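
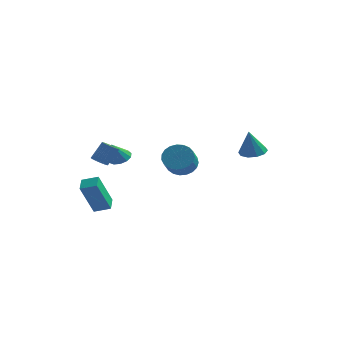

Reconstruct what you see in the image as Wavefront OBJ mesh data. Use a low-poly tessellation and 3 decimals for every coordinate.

v -3.419 -3.783 -3.366
v -3.925 -4.437 -1.512
v -3.604 -2.957 -3.126
v -4.111 -3.611 -1.272
v -2.549 -3.669 -3.088
v -3.056 -4.323 -1.234
v -2.735 -2.843 -2.848
v -3.241 -3.497 -0.994
v -3.689 -2.003 -0.583
v -3.264 -2.256 -0.655
v -2.807 -1.771 0.331
v -3.231 -1.517 0.403
v -3.227 -2.092 -0.753
v -2.77 -1.606 0.232
v -3.261 -1.914 -0.825
v -2.803 -1.428 0.16
v -3.359 -1.749 -0.861
v -2.902 -1.264 0.125
v -3.508 -1.623 -0.854
v -3.051 -1.138 0.132
v -3.684 -1.555 -0.805
v -3.227 -1.07 0.18
v -3.861 -1.555 -0.723
v -3.404 -1.07 0.262
v -4.012 -1.623 -0.62
v -3.555 -1.138 0.366
v -4.113 -1.749 -0.511
v -3.656 -1.264 0.475
v -4.15 -1.914 -0.412
v -3.693 -1.428 0.573
v -4.117 -2.092 -0.34
v -3.659 -1.606 0.645
v -4.018 -2.256 -0.305
v -3.561 -1.771 0.681
v -3.869 -2.382 -0.312
v -3.412 -1.897 0.674
v -3.693 -2.45 -0.36
v -3.236 -1.965 0.625
v -3.516 -2.45 -0.442
v -3.059 -1.965 0.543
v -3.365 -2.382 -0.546
v -2.908 -1.897 0.44
v -3.224 -0.062 -1.01
v -2.572 -0.16 -0.891
v -3.496 -0.558 0.07
v -2.655 0.182 -0.755
v -2.918 0.447 -0.7
v -3.279 0.55 -0.744
v -3.622 0.459 -0.872
v -3.839 0.202 -1.044
v -3.86 -0.138 -1.206
v -3.68 -0.455 -1.305
v -3.355 -0.646 -1.311
v -2.988 -0.652 -1.222
v -2.696 -0.471 -1.065
v 3.085 3.483 -1.288
v 3.797 3.141 -1.259
v 2.895 3.217 0.248
v 3.854 3.618 -1.169
v 3.618 4.043 -1.125
v 3.178 4.254 -1.143
v 2.702 4.17 -1.217
v 2.373 3.824 -1.317
v 2.316 3.347 -1.406
v 2.552 2.922 -1.45
v 2.992 2.711 -1.432
v 3.468 2.795 -1.359
v -0.248 1.398 -1.674
v 0.238 1.889 -1.13
v 0.295 0.893 -0.281
v -0.192 0.402 -0.826
v -0.102 1.966 -1.018
v -0.045 0.969 -0.169
v -0.467 1.944 -1.019
v -0.41 0.947 -0.171
v -0.794 1.827 -1.134
v -0.738 0.831 -0.285
v -1.027 1.637 -1.342
v -0.971 0.64 -0.493
v -1.126 1.405 -1.607
v -1.069 0.409 -0.759
v -1.072 1.172 -1.884
v -1.016 0.176 -1.036
v -0.877 0.979 -2.125
v -0.82 -0.018 -1.277
v -0.572 0.857 -2.288
v -0.515 -0.139 -1.44
v -0.212 0.83 -2.345
v -0.155 -0.167 -1.496
v 0.142 0.9 -2.285
v 0.199 -0.096 -1.437
v 0.429 1.057 -2.12
v 0.486 0.06 -1.272
v 0.598 1.273 -1.878
v 0.655 0.276 -1.03
v 0.621 1.51 -1.601
v 0.678 0.514 -0.753
v 0.494 1.728 -1.336
v 0.551 0.732 -0.488
f 2 4 1
f 5 2 1
f 1 4 3
f 3 5 1
f 2 8 4
f 6 2 5
f 6 8 2
f 4 8 3
f 7 5 3
f 3 8 7
f 7 6 5
f 8 6 7
f 10 9 13
f 10 13 11
f 11 13 14
f 11 14 12
f 13 9 15
f 13 15 14
f 14 15 16
f 14 16 12
f 15 9 17
f 15 17 16
f 16 17 18
f 16 18 12
f 17 9 19
f 17 19 18
f 18 19 20
f 18 20 12
f 19 9 21
f 19 21 20
f 20 21 22
f 20 22 12
f 21 9 23
f 21 23 22
f 22 23 24
f 22 24 12
f 23 9 25
f 23 25 24
f 24 25 26
f 24 26 12
f 25 9 27
f 25 27 26
f 26 27 28
f 26 28 12
f 27 9 29
f 27 29 28
f 28 29 30
f 28 30 12
f 29 9 31
f 29 31 30
f 30 31 32
f 30 32 12
f 31 9 33
f 31 33 32
f 32 33 34
f 32 34 12
f 33 9 35
f 33 35 34
f 34 35 36
f 34 36 12
f 35 9 37
f 35 37 36
f 36 37 38
f 36 38 12
f 37 9 39
f 37 39 38
f 38 39 40
f 38 40 12
f 39 9 41
f 39 41 40
f 40 41 42
f 40 42 12
f 41 9 10
f 41 10 42
f 42 10 11
f 42 11 12
f 44 43 46
f 44 46 45
f 46 43 47
f 46 47 45
f 47 43 48
f 47 48 45
f 48 43 49
f 48 49 45
f 49 43 50
f 49 50 45
f 50 43 51
f 50 51 45
f 51 43 52
f 51 52 45
f 52 43 53
f 52 53 45
f 53 43 54
f 53 54 45
f 54 43 55
f 54 55 45
f 55 43 44
f 55 44 45
f 57 56 59
f 57 59 58
f 59 56 60
f 59 60 58
f 60 56 61
f 60 61 58
f 61 56 62
f 61 62 58
f 62 56 63
f 62 63 58
f 63 56 64
f 63 64 58
f 64 56 65
f 64 65 58
f 65 56 66
f 65 66 58
f 66 56 67
f 66 67 58
f 67 56 57
f 67 57 58
f 69 68 72
f 69 72 70
f 70 72 73
f 70 73 71
f 72 68 74
f 72 74 73
f 73 74 75
f 73 75 71
f 74 68 76
f 74 76 75
f 75 76 77
f 75 77 71
f 76 68 78
f 76 78 77
f 77 78 79
f 77 79 71
f 78 68 80
f 78 80 79
f 79 80 81
f 79 81 71
f 80 68 82
f 80 82 81
f 81 82 83
f 81 83 71
f 82 68 84
f 82 84 83
f 83 84 85
f 83 85 71
f 84 68 86
f 84 86 85
f 85 86 87
f 85 87 71
f 86 68 88
f 86 88 87
f 87 88 89
f 87 89 71
f 88 68 90
f 88 90 89
f 89 90 91
f 89 91 71
f 90 68 92
f 90 92 91
f 91 92 93
f 91 93 71
f 92 68 94
f 92 94 93
f 93 94 95
f 93 95 71
f 94 68 96
f 94 96 95
f 95 96 97
f 95 97 71
f 96 68 98
f 96 98 97
f 97 98 99
f 97 99 71
f 98 68 69
f 98 69 99
f 99 69 70
f 99 70 71



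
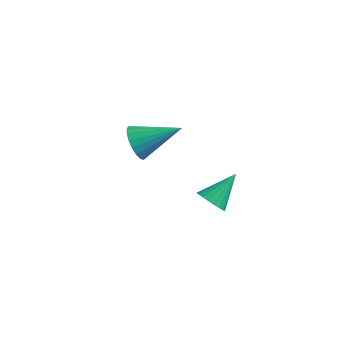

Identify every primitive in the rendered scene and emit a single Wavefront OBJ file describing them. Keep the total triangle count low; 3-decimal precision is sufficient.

v -3.123 -0.021 -0.239
v -2.755 -0.043 -0.869
v -1.777 0.781 0.519
v -2.914 0.241 -0.887
v -3.113 0.472 -0.777
v -3.315 0.606 -0.56
v -3.479 0.615 -0.28
v -3.572 0.499 0.009
v -3.576 0.28 0.248
v -3.491 0.001 0.392
v -3.332 -0.282 0.41
v -3.132 -0.514 0.3
v -2.931 -0.647 0.083
v -2.767 -0.657 -0.197
v -2.674 -0.541 -0.486
v -2.67 -0.321 -0.726
v 1.412 -3.328 1.489
v 1.83 -3.215 1.134
v 1.788 -2.332 2.251
v 1.657 -3.085 1.049
v 1.442 -2.996 1.039
v 1.222 -2.965 1.108
v 1.034 -2.997 1.242
v 0.912 -3.086 1.419
v 0.876 -3.217 1.608
v 0.933 -3.367 1.777
v 1.072 -3.511 1.895
v 1.27 -3.623 1.944
v 1.493 -3.684 1.914
v 1.702 -3.684 1.81
v 1.86 -3.622 1.651
v 1.941 -3.509 1.464
v 1.93 -3.366 1.281
f 2 1 4
f 2 4 3
f 4 1 5
f 4 5 3
f 5 1 6
f 5 6 3
f 6 1 7
f 6 7 3
f 7 1 8
f 7 8 3
f 8 1 9
f 8 9 3
f 9 1 10
f 9 10 3
f 10 1 11
f 10 11 3
f 11 1 12
f 11 12 3
f 12 1 13
f 12 13 3
f 13 1 14
f 13 14 3
f 14 1 15
f 14 15 3
f 15 1 16
f 15 16 3
f 16 1 2
f 16 2 3
f 18 17 20
f 18 20 19
f 20 17 21
f 20 21 19
f 21 17 22
f 21 22 19
f 22 17 23
f 22 23 19
f 23 17 24
f 23 24 19
f 24 17 25
f 24 25 19
f 25 17 26
f 25 26 19
f 26 17 27
f 26 27 19
f 27 17 28
f 27 28 19
f 28 17 29
f 28 29 19
f 29 17 30
f 29 30 19
f 30 17 31
f 30 31 19
f 31 17 32
f 31 32 19
f 32 17 33
f 32 33 19
f 33 17 18
f 33 18 19



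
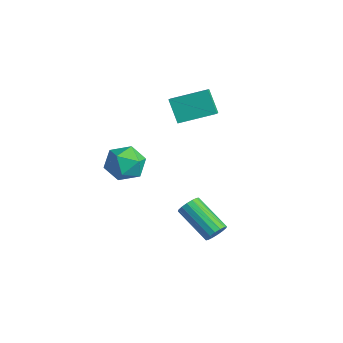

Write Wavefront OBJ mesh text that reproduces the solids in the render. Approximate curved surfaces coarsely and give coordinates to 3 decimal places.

v 3.189 1.388 -2.06
v 3.392 1.678 -1.613
v 1.794 1.221 -0.593
v 1.591 0.932 -1.04
v 3.237 1.875 -1.768
v 1.639 1.419 -0.747
v 3.069 1.942 -2.001
v 1.471 1.486 -0.98
v 2.933 1.861 -2.25
v 1.335 1.404 -1.229
v 2.866 1.653 -2.448
v 1.268 1.196 -1.427
v 2.885 1.374 -2.542
v 1.287 0.918 -1.522
v 2.986 1.099 -2.507
v 1.388 0.642 -1.487
v 3.141 0.901 -2.353
v 1.543 0.445 -1.332
v 3.309 0.834 -2.12
v 1.711 0.378 -1.099
v 3.445 0.916 -1.871
v 1.847 0.459 -0.85
v 3.512 1.124 -1.673
v 1.914 0.667 -0.652
v 3.493 1.402 -1.578
v 1.895 0.946 -0.558
v -2.993 3.147 0.835
v -3.799 3.138 1.967
v -2.219 4.718 1.399
v -3.025 4.709 2.531
v -2.435 2.731 1.229
v -3.241 2.722 2.361
v -1.661 4.302 1.793
v -2.467 4.293 2.925
v -0.134 -0.174 1.258
v 0.438 -0.778 0.686
v -1.018 -1.462 1.734
v -0.446 -2.066 1.162
v -0.055 -1.634 1.986
v 0.491 -0.838 1.692
v -1.071 -1.402 0.728
v -0.525 -0.606 0.434
v -0.142 -1.537 0.358
v 0.486 -1.68 1.136
v -1.066 -0.56 1.284
v -0.438 -0.703 2.062
f 2 1 5
f 2 5 3
f 3 5 6
f 3 6 4
f 5 1 7
f 5 7 6
f 6 7 8
f 6 8 4
f 7 1 9
f 7 9 8
f 8 9 10
f 8 10 4
f 9 1 11
f 9 11 10
f 10 11 12
f 10 12 4
f 11 1 13
f 11 13 12
f 12 13 14
f 12 14 4
f 13 1 15
f 13 15 14
f 14 15 16
f 14 16 4
f 15 1 17
f 15 17 16
f 16 17 18
f 16 18 4
f 17 1 19
f 17 19 18
f 18 19 20
f 18 20 4
f 19 1 21
f 19 21 20
f 20 21 22
f 20 22 4
f 21 1 23
f 21 23 22
f 22 23 24
f 22 24 4
f 23 1 25
f 23 25 24
f 24 25 26
f 24 26 4
f 25 1 2
f 25 2 26
f 26 2 3
f 26 3 4
f 28 30 27
f 31 28 27
f 27 30 29
f 29 31 27
f 28 34 30
f 32 28 31
f 32 34 28
f 30 34 29
f 33 31 29
f 29 34 33
f 33 32 31
f 34 32 33
f 35 46 40
f 35 40 36
f 35 36 42
f 35 42 45
f 35 45 46
f 36 40 44
f 40 46 39
f 46 45 37
f 45 42 41
f 42 36 43
f 38 44 39
f 38 39 37
f 38 37 41
f 38 41 43
f 38 43 44
f 39 44 40
f 37 39 46
f 41 37 45
f 43 41 42
f 44 43 36



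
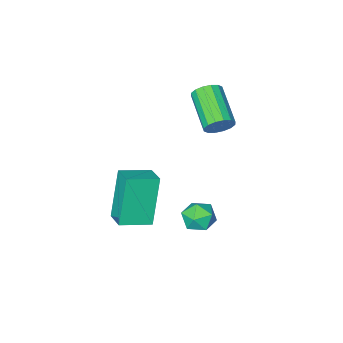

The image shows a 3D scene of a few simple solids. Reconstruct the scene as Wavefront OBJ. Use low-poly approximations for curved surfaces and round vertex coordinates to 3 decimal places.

v -2.059 -0.106 1.913
v -1.738 -0.412 1.45
v -2.181 -2.019 2.205
v -2.501 -1.714 2.667
v -1.515 -0.361 1.69
v -1.958 -1.968 2.445
v -1.438 -0.241 1.989
v -1.88 -1.849 2.744
v -1.527 -0.086 2.268
v -1.969 -1.693 3.023
v -1.758 0.064 2.452
v -2.201 -1.543 3.206
v -2.07 0.168 2.491
v -2.513 -1.439 3.245
v -2.379 0.199 2.375
v -2.822 -1.408 3.13
v -2.602 0.148 2.135
v -3.045 -1.459 2.89
v -2.68 0.029 1.836
v -3.122 -1.579 2.591
v -2.591 -0.127 1.557
v -3.033 -1.734 2.312
v -2.359 -0.277 1.374
v -2.802 -1.884 2.128
v -2.047 -0.381 1.335
v -2.49 -1.988 2.089
v 1.778 0.663 -1.021
v 1.121 0.139 0.991
v 1.966 1.577 -0.721
v 1.309 1.053 1.291
v 3.011 0.307 -0.711
v 2.354 -0.217 1.301
v 3.199 1.221 -0.411
v 2.542 0.697 1.601
v -0.298 2.13 -0.845
v 0.433 1.994 -0.909
v -0.533 1.226 -1.611
v 0.198 1.09 -1.675
v -0.153 0.945 -1.033
v -0.008 1.504 -0.559
v -0.092 1.716 -1.961
v 0.053 2.275 -1.487
v 0.561 1.739 -1.599
v 0.523 1.262 -1.025
v -0.623 1.958 -1.495
v -0.661 1.481 -0.921
f 2 1 5
f 2 5 3
f 3 5 6
f 3 6 4
f 5 1 7
f 5 7 6
f 6 7 8
f 6 8 4
f 7 1 9
f 7 9 8
f 8 9 10
f 8 10 4
f 9 1 11
f 9 11 10
f 10 11 12
f 10 12 4
f 11 1 13
f 11 13 12
f 12 13 14
f 12 14 4
f 13 1 15
f 13 15 14
f 14 15 16
f 14 16 4
f 15 1 17
f 15 17 16
f 16 17 18
f 16 18 4
f 17 1 19
f 17 19 18
f 18 19 20
f 18 20 4
f 19 1 21
f 19 21 20
f 20 21 22
f 20 22 4
f 21 1 23
f 21 23 22
f 22 23 24
f 22 24 4
f 23 1 25
f 23 25 24
f 24 25 26
f 24 26 4
f 25 1 2
f 25 2 26
f 26 2 3
f 26 3 4
f 28 30 27
f 31 28 27
f 27 30 29
f 29 31 27
f 28 34 30
f 32 28 31
f 32 34 28
f 30 34 29
f 33 31 29
f 29 34 33
f 33 32 31
f 34 32 33
f 35 46 40
f 35 40 36
f 35 36 42
f 35 42 45
f 35 45 46
f 36 40 44
f 40 46 39
f 46 45 37
f 45 42 41
f 42 36 43
f 38 44 39
f 38 39 37
f 38 37 41
f 38 41 43
f 38 43 44
f 39 44 40
f 37 39 46
f 41 37 45
f 43 41 42
f 44 43 36



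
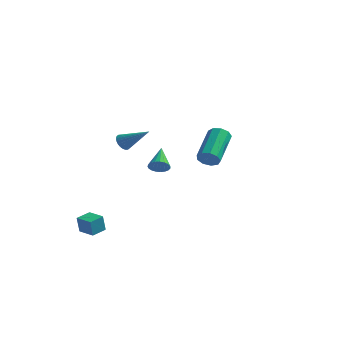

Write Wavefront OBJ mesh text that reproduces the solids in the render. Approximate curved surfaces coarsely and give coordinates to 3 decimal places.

v -4.019 -3.713 -4.05
v -4.111 -3.824 -3.061
v -3.712 -2.876 -3.929
v -3.804 -2.986 -2.939
v -3.056 -4.074 -4.001
v -3.148 -4.184 -3.011
v -2.749 -3.236 -3.879
v -2.841 -3.347 -2.89
v -2.802 3.288 -1.907
v -2.395 3.646 -2.228
v -3.278 4.592 -1.053
v -2.611 3.664 -2.375
v -2.86 3.617 -2.441
v -3.099 3.513 -2.415
v -3.287 3.37 -2.301
v -3.391 3.213 -2.119
v -3.393 3.068 -1.901
v -3.293 2.962 -1.683
v -3.108 2.912 -1.504
v -2.87 2.928 -1.395
v -2.621 3.005 -1.374
v -2.403 3.131 -1.446
v -2.254 3.285 -1.597
v -2.2 3.439 -1.802
v -2.25 3.567 -2.025
v 2.813 -2.74 2.02
v 3.232 -2.486 1.624
v 3.006 -0.586 2.603
v 2.587 -0.84 3
v 2.835 -2.45 1.462
v 2.608 -0.549 2.441
v 2.427 -2.549 1.561
v 2.201 -0.649 2.54
v 2.2 -2.738 1.875
v 1.974 -0.838 2.854
v 2.26 -2.928 2.257
v 2.034 -1.027 3.236
v 2.579 -3.03 2.528
v 2.353 -1.129 3.508
v 3.007 -2.996 2.562
v 2.781 -1.096 3.542
v 3.345 -2.843 2.343
v 3.118 -0.942 3.322
v 3.433 -2.642 1.972
v 3.207 -0.741 2.951
v -1.904 -2.801 2.399
v -1.602 -2.87 1.957
v -0.456 -2.759 3.381
v -1.614 -2.66 1.966
v -1.671 -2.471 2.041
v -1.763 -2.333 2.17
v -1.876 -2.266 2.335
v -1.994 -2.28 2.509
v -2.098 -2.374 2.666
v -2.172 -2.533 2.783
v -2.206 -2.732 2.841
v -2.194 -2.943 2.832
v -2.137 -3.131 2.757
v -2.045 -3.27 2.628
v -1.932 -3.337 2.463
v -1.814 -3.322 2.289
v -1.71 -3.229 2.132
v -1.636 -3.07 2.015
f 2 4 1
f 5 2 1
f 1 4 3
f 3 5 1
f 2 8 4
f 6 2 5
f 6 8 2
f 4 8 3
f 7 5 3
f 3 8 7
f 7 6 5
f 8 6 7
f 10 9 12
f 10 12 11
f 12 9 13
f 12 13 11
f 13 9 14
f 13 14 11
f 14 9 15
f 14 15 11
f 15 9 16
f 15 16 11
f 16 9 17
f 16 17 11
f 17 9 18
f 17 18 11
f 18 9 19
f 18 19 11
f 19 9 20
f 19 20 11
f 20 9 21
f 20 21 11
f 21 9 22
f 21 22 11
f 22 9 23
f 22 23 11
f 23 9 24
f 23 24 11
f 24 9 25
f 24 25 11
f 25 9 10
f 25 10 11
f 27 26 30
f 27 30 28
f 28 30 31
f 28 31 29
f 30 26 32
f 30 32 31
f 31 32 33
f 31 33 29
f 32 26 34
f 32 34 33
f 33 34 35
f 33 35 29
f 34 26 36
f 34 36 35
f 35 36 37
f 35 37 29
f 36 26 38
f 36 38 37
f 37 38 39
f 37 39 29
f 38 26 40
f 38 40 39
f 39 40 41
f 39 41 29
f 40 26 42
f 40 42 41
f 41 42 43
f 41 43 29
f 42 26 44
f 42 44 43
f 43 44 45
f 43 45 29
f 44 26 27
f 44 27 45
f 45 27 28
f 45 28 29
f 47 46 49
f 47 49 48
f 49 46 50
f 49 50 48
f 50 46 51
f 50 51 48
f 51 46 52
f 51 52 48
f 52 46 53
f 52 53 48
f 53 46 54
f 53 54 48
f 54 46 55
f 54 55 48
f 55 46 56
f 55 56 48
f 56 46 57
f 56 57 48
f 57 46 58
f 57 58 48
f 58 46 59
f 58 59 48
f 59 46 60
f 59 60 48
f 60 46 61
f 60 61 48
f 61 46 62
f 61 62 48
f 62 46 63
f 62 63 48
f 63 46 47
f 63 47 48



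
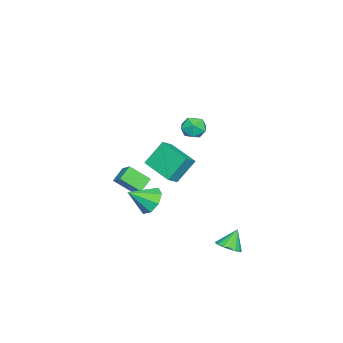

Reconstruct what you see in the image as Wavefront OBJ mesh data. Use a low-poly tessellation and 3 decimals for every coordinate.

v -1.752 -2.176 -0.734
v -2.444 -1.358 0.663
v -2.46 -1.88 -1.258
v -3.153 -1.062 0.138
v -0.707 -0.498 -1.198
v -1.4 0.32 0.198
v -1.416 -0.202 -1.723
v -2.108 0.616 -0.326
v 2.141 3.672 -3.953
v 2.784 3.556 -3.566
v 1.559 4.008 -2.887
v 2.804 3.905 -3.665
v 2.672 4.201 -3.83
v 2.418 4.376 -4.024
v 2.101 4.389 -4.201
v 1.793 4.238 -4.322
v 1.564 3.957 -4.358
v 1.468 3.611 -4.301
v 1.526 3.279 -4.165
v 1.724 3.037 -3.98
v 2.018 2.94 -3.789
v 2.341 3.011 -3.636
v 2.617 3.233 -3.555
v -4.686 -3.213 -4.06
v -4.432 -4.369 -3.091
v -4.122 -2.598 -3.475
v -3.867 -3.754 -2.505
v -3.813 -3.486 -4.615
v -3.558 -4.642 -3.645
v -3.248 -2.871 -4.029
v -2.994 -4.027 -3.06
v -2.114 -1.945 -3.965
v -1.437 -1.275 -3.694
v -1.386 -3.055 -3.035
v -2.039 -1.283 -3.234
v -2.684 -1.679 -3.201
v -2.995 -2.231 -3.616
v -2.79 -2.616 -4.236
v -2.188 -2.608 -4.697
v -1.543 -2.212 -4.729
v -1.232 -1.66 -4.314
v 0.29 1.861 3.522
v 0.726 1.261 3.224
v -0.626 1.019 3.876
v -0.19 0.419 3.578
v 0.056 0.806 4.232
v 0.622 1.326 4.014
v -0.522 0.954 3.086
v 0.044 1.474 2.868
v 0.224 0.701 2.955
v 0.582 0.609 3.663
v -0.482 1.671 3.437
v -0.124 1.579 4.145
f 2 4 1
f 5 2 1
f 1 4 3
f 3 5 1
f 2 8 4
f 6 2 5
f 6 8 2
f 4 8 3
f 7 5 3
f 3 8 7
f 7 6 5
f 8 6 7
f 10 9 12
f 10 12 11
f 12 9 13
f 12 13 11
f 13 9 14
f 13 14 11
f 14 9 15
f 14 15 11
f 15 9 16
f 15 16 11
f 16 9 17
f 16 17 11
f 17 9 18
f 17 18 11
f 18 9 19
f 18 19 11
f 19 9 20
f 19 20 11
f 20 9 21
f 20 21 11
f 21 9 22
f 21 22 11
f 22 9 23
f 22 23 11
f 23 9 10
f 23 10 11
f 25 27 24
f 28 25 24
f 24 27 26
f 26 28 24
f 25 31 27
f 29 25 28
f 29 31 25
f 27 31 26
f 30 28 26
f 26 31 30
f 30 29 28
f 31 29 30
f 33 32 35
f 33 35 34
f 35 32 36
f 35 36 34
f 36 32 37
f 36 37 34
f 37 32 38
f 37 38 34
f 38 32 39
f 38 39 34
f 39 32 40
f 39 40 34
f 40 32 41
f 40 41 34
f 41 32 33
f 41 33 34
f 42 53 47
f 42 47 43
f 42 43 49
f 42 49 52
f 42 52 53
f 43 47 51
f 47 53 46
f 53 52 44
f 52 49 48
f 49 43 50
f 45 51 46
f 45 46 44
f 45 44 48
f 45 48 50
f 45 50 51
f 46 51 47
f 44 46 53
f 48 44 52
f 50 48 49
f 51 50 43



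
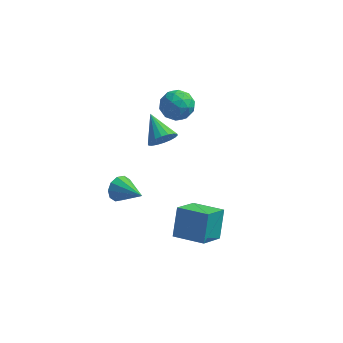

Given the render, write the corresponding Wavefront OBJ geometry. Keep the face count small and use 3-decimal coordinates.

v -2.226 -3.386 -0.969
v -1.725 -3.155 -1.73
v -0.614 -4.454 -0.231
v -1.639 -2.746 -1.327
v -1.777 -2.581 -0.787
v -2.087 -2.724 -0.317
v -2.45 -3.12 -0.096
v -2.728 -3.618 -0.208
v -2.814 -4.027 -0.612
v -2.676 -4.192 -1.151
v -2.366 -4.049 -1.621
v -2.003 -3.653 -1.843
v -0.748 2.555 -1.729
v -0.044 2.591 -0.978
v -1.872 4.105 -0.751
v 0.114 2.897 -1.281
v 0.101 3.135 -1.673
v -0.08 3.258 -2.075
v -0.393 3.241 -2.41
v -0.777 3.089 -2.609
v -1.155 2.831 -2.634
v -1.452 2.518 -2.48
v -1.61 2.213 -2.177
v -1.597 1.975 -1.785
v -1.417 1.852 -1.382
v -1.103 1.868 -1.048
v -0.72 2.02 -0.849
v -0.342 2.279 -0.824
v 2.04 -3.2 -4.837
v 1.335 -4.819 -3.683
v 2.079 -1.992 -3.12
v 1.374 -3.611 -1.965
v 4.066 -3.809 -4.455
v 3.361 -5.428 -3.3
v 4.105 -2.601 -2.737
v 3.4 -4.22 -1.583
v -1.226 4.076 0.553
v -0.389 4.801 0.04
v 0.209 3.019 1.4
v 1.046 3.744 0.887
v 0.324 4.176 1.771
v -0.563 4.829 1.247
v 0.383 2.991 0.193
v -0.504 3.644 -0.331
v 0.605 4.13 -0.182
v 0.568 4.862 0.792
v -0.748 2.958 0.648
v -0.785 3.69 1.622
v -0.934 4.531 0.222
v 0.754 3.289 1.218
v 0.329 3.543 1.737
v 0.821 3.969 1.436
v -1.036 4.548 0.931
v -0.544 4.974 0.63
v -0.125 4.606 1.647
v 0.364 2.846 0.81
v 0.856 3.272 0.509
v -1.001 3.851 0.004
v -0.509 4.277 -0.297
v -0.055 3.214 -0.207
v 0.142 4.563 -0.21
v 0.986 3.942 0.288
v 0.597 3.499 -0.12
v 0.075 3.883 -0.428
v 0.121 4.993 0.363
v 0.965 4.372 0.861
v 0.54 4.626 1.38
v 0.019 5.01 1.072
v 0.705 4.599 0.232
v -1.145 3.448 0.579
v -0.301 2.827 1.077
v -0.199 2.81 0.368
v -0.72 3.194 0.06
v -1.166 3.878 1.152
v -0.322 3.257 1.65
v -0.255 3.937 1.868
v -0.777 4.321 1.56
v -0.885 3.221 1.208
f 2 1 4
f 2 4 3
f 4 1 5
f 4 5 3
f 5 1 6
f 5 6 3
f 6 1 7
f 6 7 3
f 7 1 8
f 7 8 3
f 8 1 9
f 8 9 3
f 9 1 10
f 9 10 3
f 10 1 11
f 10 11 3
f 11 1 12
f 11 12 3
f 12 1 2
f 12 2 3
f 14 13 16
f 14 16 15
f 16 13 17
f 16 17 15
f 17 13 18
f 17 18 15
f 18 13 19
f 18 19 15
f 19 13 20
f 19 20 15
f 20 13 21
f 20 21 15
f 21 13 22
f 21 22 15
f 22 13 23
f 22 23 15
f 23 13 24
f 23 24 15
f 24 13 25
f 24 25 15
f 25 13 26
f 25 26 15
f 26 13 27
f 26 27 15
f 27 13 28
f 27 28 15
f 28 13 14
f 28 14 15
f 30 32 29
f 33 30 29
f 29 32 31
f 31 33 29
f 30 36 32
f 34 30 33
f 34 36 30
f 32 36 31
f 35 33 31
f 31 36 35
f 35 34 33
f 36 34 35
f 37 74 53
f 74 48 77
f 53 77 42
f 74 77 53
f 37 53 49
f 53 42 54
f 49 54 38
f 53 54 49
f 37 49 58
f 49 38 59
f 58 59 44
f 49 59 58
f 37 58 70
f 58 44 73
f 70 73 47
f 58 73 70
f 37 70 74
f 70 47 78
f 74 78 48
f 70 78 74
f 38 54 65
f 54 42 68
f 65 68 46
f 54 68 65
f 42 77 55
f 77 48 76
f 55 76 41
f 77 76 55
f 48 78 75
f 78 47 71
f 75 71 39
f 78 71 75
f 47 73 72
f 73 44 60
f 72 60 43
f 73 60 72
f 44 59 64
f 59 38 61
f 64 61 45
f 59 61 64
f 40 66 52
f 66 46 67
f 52 67 41
f 66 67 52
f 40 52 50
f 52 41 51
f 50 51 39
f 52 51 50
f 40 50 57
f 50 39 56
f 57 56 43
f 50 56 57
f 40 57 62
f 57 43 63
f 62 63 45
f 57 63 62
f 40 62 66
f 62 45 69
f 66 69 46
f 62 69 66
f 41 67 55
f 67 46 68
f 55 68 42
f 67 68 55
f 39 51 75
f 51 41 76
f 75 76 48
f 51 76 75
f 43 56 72
f 56 39 71
f 72 71 47
f 56 71 72
f 45 63 64
f 63 43 60
f 64 60 44
f 63 60 64
f 46 69 65
f 69 45 61
f 65 61 38
f 69 61 65



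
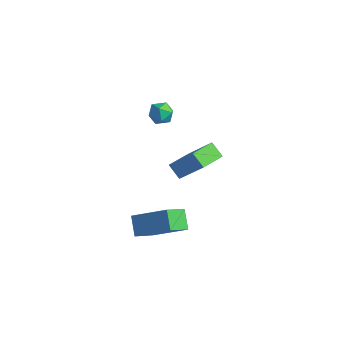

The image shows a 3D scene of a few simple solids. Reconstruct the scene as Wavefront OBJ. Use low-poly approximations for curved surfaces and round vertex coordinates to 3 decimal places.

v -1.737 -0.426 2.787
v -1.411 -0.923 2.472
v -2.369 -1.157 3.288
v -2.043 -1.654 2.973
v -1.729 -1.293 3.446
v -1.338 -0.841 3.136
v -2.442 -1.239 2.624
v -2.051 -0.787 2.314
v -1.847 -1.426 2.371
v -1.406 -1.459 2.879
v -2.374 -0.621 2.881
v -1.933 -0.654 3.389
v -2.609 0.135 -2.08
v -1.299 0.428 -0.557
v -2.757 1.54 -2.222
v -1.448 1.833 -0.699
v -1.912 0.147 -2.681
v -0.603 0.44 -1.158
v -2.061 1.552 -2.823
v -0.751 1.845 -1.3
v -1.375 -2.307 -3.481
v -1.318 -3.485 -2.725
v 0.195 -1.569 -2.446
v 0.252 -2.746 -1.691
v -0.672 -2.754 -4.229
v -0.615 -3.931 -3.474
v 0.898 -2.015 -3.195
v 0.955 -3.193 -2.439
f 1 12 6
f 1 6 2
f 1 2 8
f 1 8 11
f 1 11 12
f 2 6 10
f 6 12 5
f 12 11 3
f 11 8 7
f 8 2 9
f 4 10 5
f 4 5 3
f 4 3 7
f 4 7 9
f 4 9 10
f 5 10 6
f 3 5 12
f 7 3 11
f 9 7 8
f 10 9 2
f 14 16 13
f 17 14 13
f 13 16 15
f 15 17 13
f 14 20 16
f 18 14 17
f 18 20 14
f 16 20 15
f 19 17 15
f 15 20 19
f 19 18 17
f 20 18 19
f 22 24 21
f 25 22 21
f 21 24 23
f 23 25 21
f 22 28 24
f 26 22 25
f 26 28 22
f 24 28 23
f 27 25 23
f 23 28 27
f 27 26 25
f 28 26 27



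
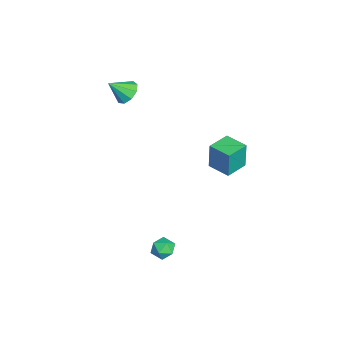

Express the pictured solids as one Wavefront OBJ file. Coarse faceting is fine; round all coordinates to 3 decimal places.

v -3.664 -2.407 3.249
v -2.959 -2.161 3.322
v -3.436 -3.313 4.111
v -3.264 -1.92 3.656
v -3.757 -1.907 3.8
v -4.205 -2.128 3.686
v -4.401 -2.48 3.368
v -4.251 -2.798 2.994
v -3.827 -2.933 2.74
v -3.326 -2.823 2.724
v -2.983 -2.518 2.954
v 1.835 -0.355 -3.612
v 2.222 0.051 -3.24
v 2.618 -1.111 -3.6
v 3.005 -0.705 -3.228
v 2.449 -0.977 -2.963
v 1.965 -0.509 -2.97
v 2.875 -0.551 -3.87
v 2.391 -0.083 -3.877
v 2.864 -0.07 -3.399
v 2.601 -0.333 -2.839
v 2.239 -0.727 -4.001
v 1.976 -0.99 -3.441
v -0.083 1.621 0.696
v -0.053 1.65 2.215
v -1.02 2.448 0.698
v -0.991 2.477 2.218
v 0.731 2.543 0.662
v 0.76 2.572 2.182
v -0.207 3.37 0.665
v -0.177 3.399 2.184
f 2 1 4
f 2 4 3
f 4 1 5
f 4 5 3
f 5 1 6
f 5 6 3
f 6 1 7
f 6 7 3
f 7 1 8
f 7 8 3
f 8 1 9
f 8 9 3
f 9 1 10
f 9 10 3
f 10 1 11
f 10 11 3
f 11 1 2
f 11 2 3
f 12 23 17
f 12 17 13
f 12 13 19
f 12 19 22
f 12 22 23
f 13 17 21
f 17 23 16
f 23 22 14
f 22 19 18
f 19 13 20
f 15 21 16
f 15 16 14
f 15 14 18
f 15 18 20
f 15 20 21
f 16 21 17
f 14 16 23
f 18 14 22
f 20 18 19
f 21 20 13
f 25 27 24
f 28 25 24
f 24 27 26
f 26 28 24
f 25 31 27
f 29 25 28
f 29 31 25
f 27 31 26
f 30 28 26
f 26 31 30
f 30 29 28
f 31 29 30



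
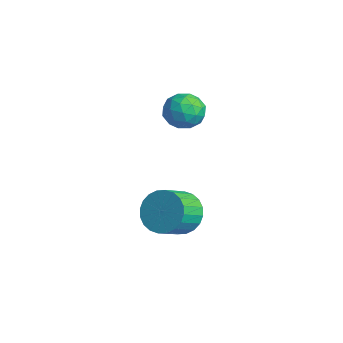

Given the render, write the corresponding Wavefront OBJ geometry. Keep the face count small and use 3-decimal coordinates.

v 3.256 0.534 -2.527
v 4.176 0.688 -2.986
v 4.685 -0.34 -2.312
v 3.764 -0.494 -1.853
v 4.212 0.922 -2.656
v 4.72 -0.106 -1.982
v 4.102 1.097 -2.307
v 4.611 0.069 -1.633
v 3.864 1.186 -1.991
v 4.372 0.158 -1.317
v 3.533 1.176 -1.756
v 4.041 0.148 -1.083
v 3.159 1.068 -1.64
v 3.667 0.04 -0.966
v 2.801 0.879 -1.658
v 3.309 -0.149 -0.984
v 2.511 0.637 -1.808
v 3.02 -0.391 -1.134
v 2.335 0.38 -2.068
v 2.844 -0.648 -1.394
v 2.3 0.146 -2.398
v 2.808 -0.882 -1.724
v 2.409 -0.029 -2.747
v 2.918 -1.057 -2.073
v 2.648 -0.118 -3.063
v 3.156 -1.146 -2.389
v 2.979 -0.108 -3.297
v 3.487 -1.136 -2.624
v 3.353 0 -3.414
v 3.861 -1.028 -2.74
v 3.711 0.189 -3.396
v 4.219 -0.839 -2.722
v 4 0.431 -3.246
v 4.509 -0.597 -2.572
v 1.463 1.677 3.009
v 2.29 1.829 2.622
v 1.07 0.831 1.838
v 1.897 0.983 1.451
v 1.831 0.463 2.214
v 2.074 0.986 2.938
v 1.286 1.674 1.522
v 1.529 2.197 2.246
v 2.181 1.827 1.703
v 2.517 1.078 2.131
v 0.843 1.582 2.329
v 1.179 0.833 2.757
v 1.911 1.827 2.918
v 1.449 0.833 1.542
v 1.41 0.527 1.99
v 1.897 0.616 1.763
v 1.784 1.332 3.104
v 2.27 1.421 2.877
v 2 0.618 2.637
v 1.09 1.239 1.583
v 1.576 1.328 1.356
v 1.463 2.044 2.697
v 1.95 2.133 2.47
v 1.36 2.042 1.823
v 2.333 1.915 2.151
v 2.102 1.418 1.463
v 1.743 1.824 1.504
v 1.885 2.131 1.93
v 2.531 1.475 2.402
v 2.3 0.978 1.714
v 2.261 0.673 2.163
v 2.404 0.98 2.588
v 2.466 1.474 1.862
v 1.06 1.682 2.746
v 0.829 1.185 2.058
v 0.956 1.68 1.872
v 1.099 1.987 2.297
v 1.258 1.242 2.997
v 1.027 0.745 2.309
v 1.475 0.529 2.53
v 1.617 0.836 2.956
v 0.894 1.186 2.598
f 2 1 5
f 2 5 3
f 3 5 6
f 3 6 4
f 5 1 7
f 5 7 6
f 6 7 8
f 6 8 4
f 7 1 9
f 7 9 8
f 8 9 10
f 8 10 4
f 9 1 11
f 9 11 10
f 10 11 12
f 10 12 4
f 11 1 13
f 11 13 12
f 12 13 14
f 12 14 4
f 13 1 15
f 13 15 14
f 14 15 16
f 14 16 4
f 15 1 17
f 15 17 16
f 16 17 18
f 16 18 4
f 17 1 19
f 17 19 18
f 18 19 20
f 18 20 4
f 19 1 21
f 19 21 20
f 20 21 22
f 20 22 4
f 21 1 23
f 21 23 22
f 22 23 24
f 22 24 4
f 23 1 25
f 23 25 24
f 24 25 26
f 24 26 4
f 25 1 27
f 25 27 26
f 26 27 28
f 26 28 4
f 27 1 29
f 27 29 28
f 28 29 30
f 28 30 4
f 29 1 31
f 29 31 30
f 30 31 32
f 30 32 4
f 31 1 33
f 31 33 32
f 32 33 34
f 32 34 4
f 33 1 2
f 33 2 34
f 34 2 3
f 34 3 4
f 35 72 51
f 72 46 75
f 51 75 40
f 72 75 51
f 35 51 47
f 51 40 52
f 47 52 36
f 51 52 47
f 35 47 56
f 47 36 57
f 56 57 42
f 47 57 56
f 35 56 68
f 56 42 71
f 68 71 45
f 56 71 68
f 35 68 72
f 68 45 76
f 72 76 46
f 68 76 72
f 36 52 63
f 52 40 66
f 63 66 44
f 52 66 63
f 40 75 53
f 75 46 74
f 53 74 39
f 75 74 53
f 46 76 73
f 76 45 69
f 73 69 37
f 76 69 73
f 45 71 70
f 71 42 58
f 70 58 41
f 71 58 70
f 42 57 62
f 57 36 59
f 62 59 43
f 57 59 62
f 38 64 50
f 64 44 65
f 50 65 39
f 64 65 50
f 38 50 48
f 50 39 49
f 48 49 37
f 50 49 48
f 38 48 55
f 48 37 54
f 55 54 41
f 48 54 55
f 38 55 60
f 55 41 61
f 60 61 43
f 55 61 60
f 38 60 64
f 60 43 67
f 64 67 44
f 60 67 64
f 39 65 53
f 65 44 66
f 53 66 40
f 65 66 53
f 37 49 73
f 49 39 74
f 73 74 46
f 49 74 73
f 41 54 70
f 54 37 69
f 70 69 45
f 54 69 70
f 43 61 62
f 61 41 58
f 62 58 42
f 61 58 62
f 44 67 63
f 67 43 59
f 63 59 36
f 67 59 63



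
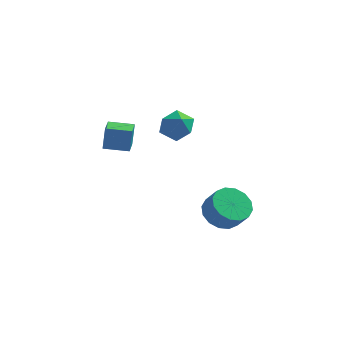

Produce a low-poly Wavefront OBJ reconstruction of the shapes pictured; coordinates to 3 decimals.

v 3.733 -0.986 -2.831
v 4.53 -0.774 -3.239
v 5.044 -1.122 -2.416
v 4.247 -1.334 -2.009
v 4.408 -0.383 -2.997
v 4.921 -0.73 -2.174
v 4.104 -0.153 -2.711
v 4.617 -0.5 -1.888
v 3.701 -0.147 -2.457
v 4.215 -0.494 -1.634
v 3.307 -0.365 -2.303
v 3.82 -0.712 -1.481
v 3.027 -0.75 -2.291
v 3.54 -1.097 -1.468
v 2.936 -1.198 -2.424
v 3.45 -1.546 -1.601
v 3.059 -1.59 -2.666
v 3.572 -1.937 -1.843
v 3.363 -1.82 -2.952
v 3.876 -2.167 -2.129
v 3.765 -1.826 -3.206
v 4.279 -2.173 -2.383
v 4.16 -1.608 -3.359
v 4.673 -1.955 -2.537
v 4.44 -1.223 -3.372
v 4.953 -1.57 -2.549
v -1.852 1.582 -1.231
v -1.775 1.784 -0.101
v -1.956 2.572 -1.401
v -1.879 2.774 -0.272
v -0.701 1.686 -1.328
v -0.624 1.888 -0.199
v -0.805 2.676 -1.499
v -0.728 2.878 -0.369
v 0.541 2.822 0.196
v 1.32 3.173 0.078
v 1.1 1.547 0.102
v 1.879 1.898 -0.016
v 1.49 1.962 0.75
v 1.144 2.75 0.808
v 1.276 1.97 -0.628
v 0.93 2.758 -0.57
v 1.774 2.646 -0.432
v 1.906 2.641 0.42
v 0.514 2.079 -0.24
v 0.646 2.074 0.612
f 2 1 5
f 2 5 3
f 3 5 6
f 3 6 4
f 5 1 7
f 5 7 6
f 6 7 8
f 6 8 4
f 7 1 9
f 7 9 8
f 8 9 10
f 8 10 4
f 9 1 11
f 9 11 10
f 10 11 12
f 10 12 4
f 11 1 13
f 11 13 12
f 12 13 14
f 12 14 4
f 13 1 15
f 13 15 14
f 14 15 16
f 14 16 4
f 15 1 17
f 15 17 16
f 16 17 18
f 16 18 4
f 17 1 19
f 17 19 18
f 18 19 20
f 18 20 4
f 19 1 21
f 19 21 20
f 20 21 22
f 20 22 4
f 21 1 23
f 21 23 22
f 22 23 24
f 22 24 4
f 23 1 25
f 23 25 24
f 24 25 26
f 24 26 4
f 25 1 2
f 25 2 26
f 26 2 3
f 26 3 4
f 28 30 27
f 31 28 27
f 27 30 29
f 29 31 27
f 28 34 30
f 32 28 31
f 32 34 28
f 30 34 29
f 33 31 29
f 29 34 33
f 33 32 31
f 34 32 33
f 35 46 40
f 35 40 36
f 35 36 42
f 35 42 45
f 35 45 46
f 36 40 44
f 40 46 39
f 46 45 37
f 45 42 41
f 42 36 43
f 38 44 39
f 38 39 37
f 38 37 41
f 38 41 43
f 38 43 44
f 39 44 40
f 37 39 46
f 41 37 45
f 43 41 42
f 44 43 36



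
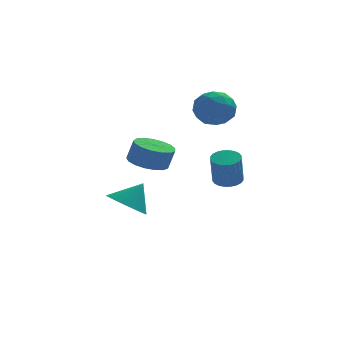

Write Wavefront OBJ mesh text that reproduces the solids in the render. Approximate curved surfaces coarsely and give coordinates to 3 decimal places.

v -1.985 1.69 -0.637
v -1.064 1.842 -0.899
v -0.754 1.781 0.154
v -1.675 1.63 0.417
v -1.23 2.269 -0.826
v -0.92 2.209 0.228
v -1.569 2.564 -0.709
v -1.259 2.503 0.344
v -2.004 2.658 -0.576
v -1.694 2.598 0.478
v -2.434 2.531 -0.457
v -2.124 2.471 0.597
v -2.761 2.211 -0.379
v -2.451 2.151 0.675
v -2.911 1.772 -0.36
v -2.601 1.712 0.694
v -2.848 1.314 -0.404
v -2.538 1.254 0.649
v -2.588 0.942 -0.502
v -2.278 0.882 0.551
v -2.19 0.742 -0.631
v -1.879 0.682 0.423
v -1.744 0.759 -0.761
v -1.434 0.698 0.293
v -1.354 0.989 -0.863
v -1.044 0.929 0.191
v -1.108 1.38 -0.913
v -0.798 1.319 0.141
v 0.923 2.453 1.993
v 1.753 2.256 2.59
v 0.187 1.044 2.55
v 1.017 0.847 3.147
v 0.391 1.648 3.373
v 0.846 2.519 3.029
v 1.094 0.781 2.111
v 1.549 1.652 1.767
v 1.858 1.223 2.663
v 1.424 1.758 3.443
v 0.516 1.542 1.697
v 0.082 2.077 2.477
v 1.402 2.478 2.242
v 0.538 0.822 2.898
v 0.17 1.293 3.03
v 0.657 1.177 3.381
v 0.869 2.632 2.5
v 1.357 2.517 2.851
v 0.557 2.159 3.312
v 0.583 0.783 2.289
v 1.071 0.668 2.64
v 1.283 2.123 1.759
v 1.77 2.007 2.11
v 1.383 1.141 1.828
v 1.952 1.755 2.636
v 1.52 0.927 2.964
v 1.565 0.889 2.355
v 1.832 1.4 2.153
v 1.697 2.07 3.095
v 1.264 1.242 3.423
v 0.897 1.712 3.555
v 1.164 2.224 3.353
v 1.759 1.463 3.138
v 0.676 2.058 1.717
v 0.243 1.23 2.045
v 0.776 1.076 1.787
v 1.043 1.588 1.585
v 0.42 2.373 2.176
v -0.012 1.545 2.504
v 0.108 1.9 2.987
v 0.375 2.411 2.785
v 0.181 1.837 2.002
v -2.98 1.054 -2.956
v -2.164 1.247 -3.571
v -2.2 1.426 -1.804
v -2.346 1.61 -3.565
v -2.625 1.888 -3.466
v -2.958 2.039 -3.289
v -3.294 2.039 -3.062
v -3.582 1.89 -2.819
v -3.779 1.614 -2.596
v -3.854 1.252 -2.428
v -3.796 0.86 -2.341
v -3.614 0.498 -2.347
v -3.335 0.22 -2.446
v -3.002 0.069 -2.622
v -2.666 0.068 -2.85
v -2.378 0.217 -3.093
v -2.181 0.494 -3.316
v -2.106 0.855 -3.484
v 0.983 -3.422 0.125
v 1.562 -3.164 0.271
v 1.416 -3.621 1.66
v 0.837 -3.878 1.515
v 1.408 -2.969 0.319
v 1.261 -3.426 1.708
v 1.189 -2.843 0.337
v 1.042 -3.299 1.727
v 0.938 -2.804 0.324
v 0.792 -3.261 1.713
v 0.695 -2.86 0.28
v 0.548 -3.317 1.669
v 0.495 -3.001 0.212
v 0.349 -3.458 1.602
v 0.37 -3.206 0.131
v 0.223 -3.663 1.521
v 0.338 -3.444 0.05
v 0.191 -3.901 1.439
v 0.404 -3.679 -0.02
v 0.258 -4.136 1.369
v 0.559 -3.874 -0.068
v 0.412 -4.331 1.321
v 0.778 -4.001 -0.087
v 0.631 -4.457 1.303
v 1.028 -4.039 -0.073
v 0.882 -4.496 1.316
v 1.272 -3.983 -0.029
v 1.125 -4.44 1.36
v 1.471 -3.842 0.038
v 1.325 -4.299 1.428
v 1.597 -3.637 0.119
v 1.45 -4.094 1.509
v 1.629 -3.399 0.201
v 1.482 -3.856 1.59
f 2 1 5
f 2 5 3
f 3 5 6
f 3 6 4
f 5 1 7
f 5 7 6
f 6 7 8
f 6 8 4
f 7 1 9
f 7 9 8
f 8 9 10
f 8 10 4
f 9 1 11
f 9 11 10
f 10 11 12
f 10 12 4
f 11 1 13
f 11 13 12
f 12 13 14
f 12 14 4
f 13 1 15
f 13 15 14
f 14 15 16
f 14 16 4
f 15 1 17
f 15 17 16
f 16 17 18
f 16 18 4
f 17 1 19
f 17 19 18
f 18 19 20
f 18 20 4
f 19 1 21
f 19 21 20
f 20 21 22
f 20 22 4
f 21 1 23
f 21 23 22
f 22 23 24
f 22 24 4
f 23 1 25
f 23 25 24
f 24 25 26
f 24 26 4
f 25 1 27
f 25 27 26
f 26 27 28
f 26 28 4
f 27 1 2
f 27 2 28
f 28 2 3
f 28 3 4
f 29 66 45
f 66 40 69
f 45 69 34
f 66 69 45
f 29 45 41
f 45 34 46
f 41 46 30
f 45 46 41
f 29 41 50
f 41 30 51
f 50 51 36
f 41 51 50
f 29 50 62
f 50 36 65
f 62 65 39
f 50 65 62
f 29 62 66
f 62 39 70
f 66 70 40
f 62 70 66
f 30 46 57
f 46 34 60
f 57 60 38
f 46 60 57
f 34 69 47
f 69 40 68
f 47 68 33
f 69 68 47
f 40 70 67
f 70 39 63
f 67 63 31
f 70 63 67
f 39 65 64
f 65 36 52
f 64 52 35
f 65 52 64
f 36 51 56
f 51 30 53
f 56 53 37
f 51 53 56
f 32 58 44
f 58 38 59
f 44 59 33
f 58 59 44
f 32 44 42
f 44 33 43
f 42 43 31
f 44 43 42
f 32 42 49
f 42 31 48
f 49 48 35
f 42 48 49
f 32 49 54
f 49 35 55
f 54 55 37
f 49 55 54
f 32 54 58
f 54 37 61
f 58 61 38
f 54 61 58
f 33 59 47
f 59 38 60
f 47 60 34
f 59 60 47
f 31 43 67
f 43 33 68
f 67 68 40
f 43 68 67
f 35 48 64
f 48 31 63
f 64 63 39
f 48 63 64
f 37 55 56
f 55 35 52
f 56 52 36
f 55 52 56
f 38 61 57
f 61 37 53
f 57 53 30
f 61 53 57
f 72 71 74
f 72 74 73
f 74 71 75
f 74 75 73
f 75 71 76
f 75 76 73
f 76 71 77
f 76 77 73
f 77 71 78
f 77 78 73
f 78 71 79
f 78 79 73
f 79 71 80
f 79 80 73
f 80 71 81
f 80 81 73
f 81 71 82
f 81 82 73
f 82 71 83
f 82 83 73
f 83 71 84
f 83 84 73
f 84 71 85
f 84 85 73
f 85 71 86
f 85 86 73
f 86 71 87
f 86 87 73
f 87 71 88
f 87 88 73
f 88 71 72
f 88 72 73
f 90 89 93
f 90 93 91
f 91 93 94
f 91 94 92
f 93 89 95
f 93 95 94
f 94 95 96
f 94 96 92
f 95 89 97
f 95 97 96
f 96 97 98
f 96 98 92
f 97 89 99
f 97 99 98
f 98 99 100
f 98 100 92
f 99 89 101
f 99 101 100
f 100 101 102
f 100 102 92
f 101 89 103
f 101 103 102
f 102 103 104
f 102 104 92
f 103 89 105
f 103 105 104
f 104 105 106
f 104 106 92
f 105 89 107
f 105 107 106
f 106 107 108
f 106 108 92
f 107 89 109
f 107 109 108
f 108 109 110
f 108 110 92
f 109 89 111
f 109 111 110
f 110 111 112
f 110 112 92
f 111 89 113
f 111 113 112
f 112 113 114
f 112 114 92
f 113 89 115
f 113 115 114
f 114 115 116
f 114 116 92
f 115 89 117
f 115 117 116
f 116 117 118
f 116 118 92
f 117 89 119
f 117 119 118
f 118 119 120
f 118 120 92
f 119 89 121
f 119 121 120
f 120 121 122
f 120 122 92
f 121 89 90
f 121 90 122
f 122 90 91
f 122 91 92



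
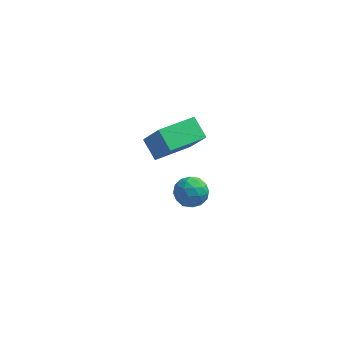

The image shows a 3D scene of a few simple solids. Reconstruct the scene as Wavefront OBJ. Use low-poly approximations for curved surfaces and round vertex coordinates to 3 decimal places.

v -1.875 1.621 -3.1
v -1.466 1.101 -2.733
v -2.794 1.459 -2.307
v -2.385 0.939 -1.94
v -2.181 1.667 -1.915
v -1.613 1.767 -2.405
v -2.647 0.793 -2.635
v -2.079 0.893 -3.125
v -1.943 0.589 -2.445
v -1.655 1.129 -2
v -2.605 1.431 -3.04
v -2.317 1.971 -2.595
v -1.59 1.375 -2.986
v -2.67 1.185 -2.054
v -2.55 1.613 -2.039
v -2.31 1.307 -1.823
v -1.676 1.767 -2.794
v -1.436 1.461 -2.578
v -1.856 1.794 -2.097
v -2.824 1.099 -2.462
v -2.584 0.793 -2.246
v -1.95 1.253 -3.217
v -1.71 0.947 -3.001
v -2.404 0.766 -2.943
v -1.63 0.768 -2.601
v -2.17 0.673 -2.135
v -2.324 0.587 -2.543
v -1.991 0.646 -2.831
v -1.461 1.086 -2.34
v -2.001 0.991 -1.873
v -1.881 1.419 -1.859
v -1.547 1.478 -2.147
v -1.741 0.785 -2.17
v -2.259 1.569 -3.167
v -2.799 1.474 -2.7
v -2.713 1.082 -2.893
v -2.379 1.141 -3.181
v -2.09 1.887 -2.905
v -2.63 1.792 -2.439
v -2.269 1.914 -2.209
v -1.936 1.973 -2.497
v -2.519 1.775 -2.87
v -2.693 -0.987 2.72
v -3.218 -0.314 3.259
v -3.33 -0.58 1.59
v -3.855 0.093 2.129
v -1.465 0.187 2.451
v -1.99 0.86 2.99
v -2.102 0.594 1.321
v -2.627 1.267 1.86
f 1 38 17
f 38 12 41
f 17 41 6
f 38 41 17
f 1 17 13
f 17 6 18
f 13 18 2
f 17 18 13
f 1 13 22
f 13 2 23
f 22 23 8
f 13 23 22
f 1 22 34
f 22 8 37
f 34 37 11
f 22 37 34
f 1 34 38
f 34 11 42
f 38 42 12
f 34 42 38
f 2 18 29
f 18 6 32
f 29 32 10
f 18 32 29
f 6 41 19
f 41 12 40
f 19 40 5
f 41 40 19
f 12 42 39
f 42 11 35
f 39 35 3
f 42 35 39
f 11 37 36
f 37 8 24
f 36 24 7
f 37 24 36
f 8 23 28
f 23 2 25
f 28 25 9
f 23 25 28
f 4 30 16
f 30 10 31
f 16 31 5
f 30 31 16
f 4 16 14
f 16 5 15
f 14 15 3
f 16 15 14
f 4 14 21
f 14 3 20
f 21 20 7
f 14 20 21
f 4 21 26
f 21 7 27
f 26 27 9
f 21 27 26
f 4 26 30
f 26 9 33
f 30 33 10
f 26 33 30
f 5 31 19
f 31 10 32
f 19 32 6
f 31 32 19
f 3 15 39
f 15 5 40
f 39 40 12
f 15 40 39
f 7 20 36
f 20 3 35
f 36 35 11
f 20 35 36
f 9 27 28
f 27 7 24
f 28 24 8
f 27 24 28
f 10 33 29
f 33 9 25
f 29 25 2
f 33 25 29
f 44 46 43
f 47 44 43
f 43 46 45
f 45 47 43
f 44 50 46
f 48 44 47
f 48 50 44
f 46 50 45
f 49 47 45
f 45 50 49
f 49 48 47
f 50 48 49



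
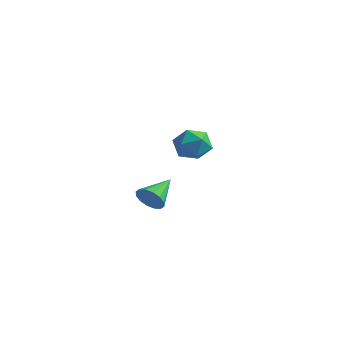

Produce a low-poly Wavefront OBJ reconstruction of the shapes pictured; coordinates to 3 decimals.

v 0.176 -4.444 -2.137
v 0.563 -4.082 -2.815
v 0.024 -2.756 -1.323
v 0.129 -4.074 -2.912
v -0.293 -4.165 -2.802
v -0.589 -4.33 -2.514
v -0.68 -4.526 -2.125
v -0.542 -4.7 -1.739
v -0.212 -4.805 -1.46
v 0.222 -4.814 -1.362
v 0.644 -4.723 -1.472
v 0.94 -4.557 -1.76
v 1.031 -4.361 -2.15
v 0.893 -4.187 -2.535
v -3.098 3.557 -0.472
v -2.464 3.354 -1.444
v -4.336 2.206 -0.996
v -3.702 2.003 -1.968
v -3.27 1.711 -0.911
v -2.506 2.546 -0.588
v -4.294 3.014 -1.852
v -3.53 3.849 -1.529
v -3.204 3.018 -2.297
v -2.571 2.213 -1.715
v -4.229 3.347 -0.725
v -3.596 2.542 -0.143
f 2 1 4
f 2 4 3
f 4 1 5
f 4 5 3
f 5 1 6
f 5 6 3
f 6 1 7
f 6 7 3
f 7 1 8
f 7 8 3
f 8 1 9
f 8 9 3
f 9 1 10
f 9 10 3
f 10 1 11
f 10 11 3
f 11 1 12
f 11 12 3
f 12 1 13
f 12 13 3
f 13 1 14
f 13 14 3
f 14 1 2
f 14 2 3
f 15 26 20
f 15 20 16
f 15 16 22
f 15 22 25
f 15 25 26
f 16 20 24
f 20 26 19
f 26 25 17
f 25 22 21
f 22 16 23
f 18 24 19
f 18 19 17
f 18 17 21
f 18 21 23
f 18 23 24
f 19 24 20
f 17 19 26
f 21 17 25
f 23 21 22
f 24 23 16



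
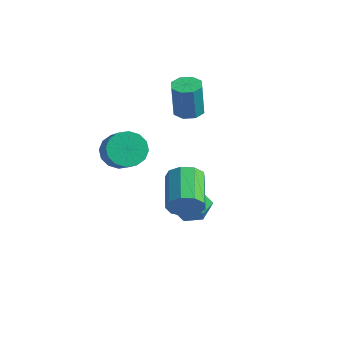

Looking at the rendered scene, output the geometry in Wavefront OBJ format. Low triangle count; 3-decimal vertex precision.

v 1.72 -0.449 -2.151
v 2.166 -0.391 -1.429
v 0.986 0.948 -0.808
v 0.54 0.889 -1.529
v 2.378 -0.021 -1.825
v 1.197 1.318 -1.204
v 2.282 0.149 -2.373
v 1.101 1.488 -1.752
v 1.923 0.038 -2.817
v 0.742 1.377 -2.195
v 1.469 -0.3 -2.949
v 0.289 1.038 -2.328
v 1.133 -0.709 -2.708
v -0.048 0.63 -2.086
v 1.072 -0.996 -2.206
v -0.109 0.343 -1.585
v 1.314 -1.027 -1.678
v 0.133 0.312 -1.057
v 1.746 -0.788 -1.371
v 0.565 0.551 -0.75
v 0.305 2.059 -3.154
v 1.196 1.959 -3.569
v -0.116 0.621 -3.711
v 0.775 0.521 -4.126
v 0.684 0.506 -3.142
v 0.944 1.395 -2.798
v 0.136 1.185 -4.482
v 0.396 2.074 -4.138
v 1.091 1.419 -4.39
v 1.43 0.999 -3.562
v -0.35 1.581 -3.718
v -0.011 1.161 -2.89
v -1.825 3.861 -0.011
v -1.171 3.562 -0.043
v -1.16 3.4 1.72
v -1.815 3.699 1.751
v -1.15 4.11 0.008
v -1.139 3.948 1.77
v -1.525 4.513 0.047
v -1.514 4.35 1.809
v -2.075 4.534 0.052
v -2.064 4.371 1.815
v -2.48 4.16 0.02
v -2.469 3.998 1.783
v -2.501 3.612 -0.03
v -2.49 3.45 1.732
v -2.126 3.21 -0.069
v -2.115 3.047 1.693
v -1.576 3.189 -0.075
v -1.565 3.026 1.688
v -1.214 -1.211 0.376
v -0.866 -1.695 -0.299
v 0.022 -2.212 0.529
v -0.326 -1.729 1.204
v -0.629 -1.294 -0.303
v 0.259 -1.811 0.525
v -0.549 -0.871 -0.125
v 0.34 -1.388 0.703
v -0.647 -0.539 0.187
v 0.242 -1.056 1.015
v -0.897 -0.387 0.55
v -0.008 -0.905 1.378
v -1.232 -0.457 0.866
v -0.343 -0.974 1.694
v -1.562 -0.728 1.051
v -0.674 -1.245 1.879
v -1.799 -1.129 1.055
v -0.911 -1.646 1.883
v -1.88 -1.552 0.877
v -0.991 -2.069 1.705
v -1.782 -1.884 0.565
v -0.893 -2.401 1.393
v -1.532 -2.035 0.202
v -0.643 -2.553 1.03
v -1.197 -1.966 -0.114
v -0.308 -2.483 0.714
f 2 1 5
f 2 5 3
f 3 5 6
f 3 6 4
f 5 1 7
f 5 7 6
f 6 7 8
f 6 8 4
f 7 1 9
f 7 9 8
f 8 9 10
f 8 10 4
f 9 1 11
f 9 11 10
f 10 11 12
f 10 12 4
f 11 1 13
f 11 13 12
f 12 13 14
f 12 14 4
f 13 1 15
f 13 15 14
f 14 15 16
f 14 16 4
f 15 1 17
f 15 17 16
f 16 17 18
f 16 18 4
f 17 1 19
f 17 19 18
f 18 19 20
f 18 20 4
f 19 1 2
f 19 2 20
f 20 2 3
f 20 3 4
f 21 32 26
f 21 26 22
f 21 22 28
f 21 28 31
f 21 31 32
f 22 26 30
f 26 32 25
f 32 31 23
f 31 28 27
f 28 22 29
f 24 30 25
f 24 25 23
f 24 23 27
f 24 27 29
f 24 29 30
f 25 30 26
f 23 25 32
f 27 23 31
f 29 27 28
f 30 29 22
f 34 33 37
f 34 37 35
f 35 37 38
f 35 38 36
f 37 33 39
f 37 39 38
f 38 39 40
f 38 40 36
f 39 33 41
f 39 41 40
f 40 41 42
f 40 42 36
f 41 33 43
f 41 43 42
f 42 43 44
f 42 44 36
f 43 33 45
f 43 45 44
f 44 45 46
f 44 46 36
f 45 33 47
f 45 47 46
f 46 47 48
f 46 48 36
f 47 33 49
f 47 49 48
f 48 49 50
f 48 50 36
f 49 33 34
f 49 34 50
f 50 34 35
f 50 35 36
f 52 51 55
f 52 55 53
f 53 55 56
f 53 56 54
f 55 51 57
f 55 57 56
f 56 57 58
f 56 58 54
f 57 51 59
f 57 59 58
f 58 59 60
f 58 60 54
f 59 51 61
f 59 61 60
f 60 61 62
f 60 62 54
f 61 51 63
f 61 63 62
f 62 63 64
f 62 64 54
f 63 51 65
f 63 65 64
f 64 65 66
f 64 66 54
f 65 51 67
f 65 67 66
f 66 67 68
f 66 68 54
f 67 51 69
f 67 69 68
f 68 69 70
f 68 70 54
f 69 51 71
f 69 71 70
f 70 71 72
f 70 72 54
f 71 51 73
f 71 73 72
f 72 73 74
f 72 74 54
f 73 51 75
f 73 75 74
f 74 75 76
f 74 76 54
f 75 51 52
f 75 52 76
f 76 52 53
f 76 53 54



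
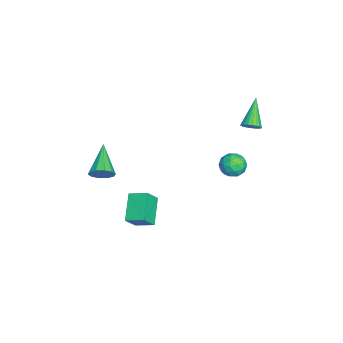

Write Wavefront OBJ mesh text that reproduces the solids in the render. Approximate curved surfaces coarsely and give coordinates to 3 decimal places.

v -0.384 -1.582 -3.127
v 0.158 -1.993 -2.328
v -0.154 -0.653 -2.806
v 0.389 -1.064 -2.006
v 0.911 -1.596 -4.014
v 1.454 -2.007 -3.214
v 1.142 -0.667 -3.692
v 1.684 -1.078 -2.893
v 1.31 3.455 1.385
v 1.636 3.287 0.796
v 0.584 2.613 1.224
v 0.91 2.445 0.635
v 1.223 2.344 1.245
v 1.672 2.864 1.345
v 0.548 3.036 0.675
v 0.997 3.556 0.775
v 1.164 3.028 0.357
v 1.582 2.6 0.709
v 0.638 3.3 1.311
v 1.056 2.872 1.663
v 1.537 3.444 1.105
v 0.683 2.456 0.915
v 0.868 2.396 1.274
v 1.059 2.297 0.928
v 1.558 3.196 1.427
v 1.749 3.097 1.081
v 1.507 2.543 1.345
v 0.471 2.803 0.939
v 0.662 2.704 0.593
v 1.161 3.603 1.092
v 1.352 3.504 0.746
v 0.713 3.357 0.675
v 1.451 3.194 0.5
v 1.024 2.699 0.406
v 0.812 3.047 0.429
v 1.075 3.352 0.488
v 1.696 2.942 0.707
v 1.27 2.448 0.613
v 1.454 2.388 0.972
v 1.718 2.694 1.03
v 1.419 2.79 0.449
v 0.95 3.452 1.407
v 0.524 2.958 1.313
v 0.502 3.206 0.99
v 0.766 3.512 1.048
v 1.196 3.201 1.614
v 0.769 2.706 1.52
v 1.145 2.548 1.532
v 1.408 2.853 1.591
v 0.801 3.11 1.571
v 1.642 -3.016 0.262
v 1.958 -3.233 0.774
v 0.098 -3.144 1.158
v 1.94 -2.839 0.8
v 1.808 -2.512 0.62
v 1.613 -2.378 0.303
v 1.429 -2.488 -0.029
v 1.327 -2.799 -0.251
v 1.344 -3.193 -0.276
v 1.476 -3.52 -0.096
v 1.671 -3.654 0.221
v 1.855 -3.545 0.553
v -0.482 3.646 2.522
v -0.236 3.338 2.83
v -1.718 3.774 3.638
v -0.167 3.511 2.887
v -0.146 3.705 2.888
v -0.176 3.89 2.834
v -0.252 4.038 2.732
v -0.364 4.126 2.599
v -0.493 4.141 2.453
v -0.621 4.081 2.319
v -0.727 3.955 2.215
v -0.796 3.782 2.158
v -0.818 3.588 2.157
v -0.788 3.403 2.211
v -0.711 3.255 2.313
v -0.6 3.167 2.446
v -0.471 3.151 2.591
v -0.343 3.211 2.726
f 2 4 1
f 5 2 1
f 1 4 3
f 3 5 1
f 2 8 4
f 6 2 5
f 6 8 2
f 4 8 3
f 7 5 3
f 3 8 7
f 7 6 5
f 8 6 7
f 9 46 25
f 46 20 49
f 25 49 14
f 46 49 25
f 9 25 21
f 25 14 26
f 21 26 10
f 25 26 21
f 9 21 30
f 21 10 31
f 30 31 16
f 21 31 30
f 9 30 42
f 30 16 45
f 42 45 19
f 30 45 42
f 9 42 46
f 42 19 50
f 46 50 20
f 42 50 46
f 10 26 37
f 26 14 40
f 37 40 18
f 26 40 37
f 14 49 27
f 49 20 48
f 27 48 13
f 49 48 27
f 20 50 47
f 50 19 43
f 47 43 11
f 50 43 47
f 19 45 44
f 45 16 32
f 44 32 15
f 45 32 44
f 16 31 36
f 31 10 33
f 36 33 17
f 31 33 36
f 12 38 24
f 38 18 39
f 24 39 13
f 38 39 24
f 12 24 22
f 24 13 23
f 22 23 11
f 24 23 22
f 12 22 29
f 22 11 28
f 29 28 15
f 22 28 29
f 12 29 34
f 29 15 35
f 34 35 17
f 29 35 34
f 12 34 38
f 34 17 41
f 38 41 18
f 34 41 38
f 13 39 27
f 39 18 40
f 27 40 14
f 39 40 27
f 11 23 47
f 23 13 48
f 47 48 20
f 23 48 47
f 15 28 44
f 28 11 43
f 44 43 19
f 28 43 44
f 17 35 36
f 35 15 32
f 36 32 16
f 35 32 36
f 18 41 37
f 41 17 33
f 37 33 10
f 41 33 37
f 52 51 54
f 52 54 53
f 54 51 55
f 54 55 53
f 55 51 56
f 55 56 53
f 56 51 57
f 56 57 53
f 57 51 58
f 57 58 53
f 58 51 59
f 58 59 53
f 59 51 60
f 59 60 53
f 60 51 61
f 60 61 53
f 61 51 62
f 61 62 53
f 62 51 52
f 62 52 53
f 64 63 66
f 64 66 65
f 66 63 67
f 66 67 65
f 67 63 68
f 67 68 65
f 68 63 69
f 68 69 65
f 69 63 70
f 69 70 65
f 70 63 71
f 70 71 65
f 71 63 72
f 71 72 65
f 72 63 73
f 72 73 65
f 73 63 74
f 73 74 65
f 74 63 75
f 74 75 65
f 75 63 76
f 75 76 65
f 76 63 77
f 76 77 65
f 77 63 78
f 77 78 65
f 78 63 79
f 78 79 65
f 79 63 80
f 79 80 65
f 80 63 64
f 80 64 65



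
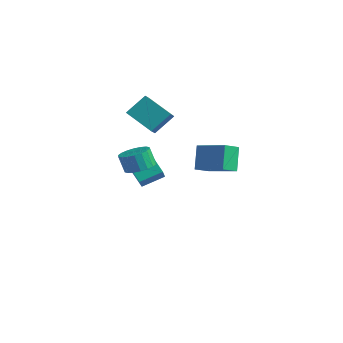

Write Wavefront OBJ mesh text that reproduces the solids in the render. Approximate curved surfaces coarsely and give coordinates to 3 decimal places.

v 2.541 0.419 3.678
v 2.407 -0.597 4.222
v 4.534 0.578 4.468
v 4.4 -0.438 5.012
v 3.14 -0.382 2.328
v 3.006 -1.398 2.872
v 5.133 -0.223 3.118
v 4.999 -1.239 3.662
v -1.107 -1.601 1.341
v -0.387 -1.043 1.672
v -0.872 -1.081 2.791
v -1.593 -1.639 2.459
v -0.684 -0.754 1.553
v -1.17 -0.792 2.671
v -1.066 -0.633 1.391
v -1.552 -0.671 2.51
v -1.456 -0.704 1.22
v -1.941 -0.742 2.338
v -1.777 -0.952 1.072
v -2.262 -0.99 2.191
v -1.965 -1.329 0.978
v -2.45 -1.367 2.096
v -1.983 -1.76 0.955
v -2.469 -1.798 2.074
v -1.828 -2.159 1.009
v -2.313 -2.197 2.128
v -1.53 -2.448 1.129
v -2.016 -2.486 2.247
v -1.148 -2.569 1.29
v -1.634 -2.607 2.409
v -0.759 -2.498 1.462
v -1.244 -2.536 2.58
v -0.438 -2.25 1.609
v -0.923 -2.288 2.728
v -0.25 -1.873 1.704
v -0.735 -1.911 2.822
v -0.231 -1.442 1.726
v -0.717 -1.48 2.845
v -4.51 0.996 -1.626
v -3.703 0.001 -0.404
v -3.827 2.288 -1.025
v -3.021 1.293 0.197
v -3.459 0.827 -2.457
v -2.653 -0.168 -1.235
v -2.777 2.119 -1.856
v -1.97 1.124 -0.634
v -4.562 0.981 3.311
v -4.16 2.195 4.416
v -2.713 1.226 2.368
v -2.311 2.44 3.473
v -4.129 0.24 3.967
v -3.727 1.454 5.072
v -2.28 0.485 3.024
v -1.878 1.699 4.129
f 2 4 1
f 5 2 1
f 1 4 3
f 3 5 1
f 2 8 4
f 6 2 5
f 6 8 2
f 4 8 3
f 7 5 3
f 3 8 7
f 7 6 5
f 8 6 7
f 10 9 13
f 10 13 11
f 11 13 14
f 11 14 12
f 13 9 15
f 13 15 14
f 14 15 16
f 14 16 12
f 15 9 17
f 15 17 16
f 16 17 18
f 16 18 12
f 17 9 19
f 17 19 18
f 18 19 20
f 18 20 12
f 19 9 21
f 19 21 20
f 20 21 22
f 20 22 12
f 21 9 23
f 21 23 22
f 22 23 24
f 22 24 12
f 23 9 25
f 23 25 24
f 24 25 26
f 24 26 12
f 25 9 27
f 25 27 26
f 26 27 28
f 26 28 12
f 27 9 29
f 27 29 28
f 28 29 30
f 28 30 12
f 29 9 31
f 29 31 30
f 30 31 32
f 30 32 12
f 31 9 33
f 31 33 32
f 32 33 34
f 32 34 12
f 33 9 35
f 33 35 34
f 34 35 36
f 34 36 12
f 35 9 37
f 35 37 36
f 36 37 38
f 36 38 12
f 37 9 10
f 37 10 38
f 38 10 11
f 38 11 12
f 40 42 39
f 43 40 39
f 39 42 41
f 41 43 39
f 40 46 42
f 44 40 43
f 44 46 40
f 42 46 41
f 45 43 41
f 41 46 45
f 45 44 43
f 46 44 45
f 48 50 47
f 51 48 47
f 47 50 49
f 49 51 47
f 48 54 50
f 52 48 51
f 52 54 48
f 50 54 49
f 53 51 49
f 49 54 53
f 53 52 51
f 54 52 53



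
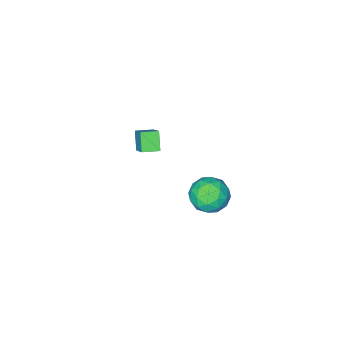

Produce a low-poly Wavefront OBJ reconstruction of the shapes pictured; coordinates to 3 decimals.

v -0.805 -4.975 -2.265
v -0.281 -3.736 -1.025
v -1.785 -4.463 -2.363
v -1.261 -3.224 -1.122
v -0.299 -4.196 -3.258
v 0.225 -2.957 -2.017
v -1.279 -3.684 -3.355
v -0.755 -2.445 -2.115
v -0.791 3.112 -0.431
v -0.287 3.606 -1.464
v 0.967 3.354 0.544
v 1.471 3.848 -0.489
v 0.591 4.477 0.14
v -0.495 4.328 -0.463
v 1.175 2.632 -0.457
v 0.089 2.483 -1.06
v 0.929 3.31 -1.48
v 0.568 4.45 -1.111
v 0.112 2.51 0.191
v -0.249 3.65 0.56
v -0.693 3.338 -1.033
v 1.373 3.622 0.113
v 0.856 3.991 0.482
v 1.153 4.282 -0.125
v -0.816 3.762 -0.444
v -0.519 4.053 -1.051
v -0.003 4.564 -0.109
v 1.199 2.907 0.131
v 1.496 3.198 -0.476
v -0.473 2.678 -0.795
v -0.176 2.969 -1.402
v 0.683 2.396 -0.811
v 0.318 3.454 -1.65
v 1.351 3.596 -1.077
v 1.177 2.882 -1.058
v 0.538 2.794 -1.412
v 0.105 4.124 -1.433
v 1.139 4.266 -0.86
v 0.622 4.636 -0.49
v -0.017 4.548 -0.844
v 0.82 3.95 -1.442
v -0.459 2.694 -0.06
v 0.575 2.836 0.513
v 0.697 2.412 -0.076
v 0.058 2.324 -0.43
v -0.671 3.364 0.157
v 0.362 3.506 0.73
v 0.142 4.166 0.492
v -0.497 4.078 0.138
v -0.14 3.01 0.522
f 2 4 1
f 5 2 1
f 1 4 3
f 3 5 1
f 2 8 4
f 6 2 5
f 6 8 2
f 4 8 3
f 7 5 3
f 3 8 7
f 7 6 5
f 8 6 7
f 9 46 25
f 46 20 49
f 25 49 14
f 46 49 25
f 9 25 21
f 25 14 26
f 21 26 10
f 25 26 21
f 9 21 30
f 21 10 31
f 30 31 16
f 21 31 30
f 9 30 42
f 30 16 45
f 42 45 19
f 30 45 42
f 9 42 46
f 42 19 50
f 46 50 20
f 42 50 46
f 10 26 37
f 26 14 40
f 37 40 18
f 26 40 37
f 14 49 27
f 49 20 48
f 27 48 13
f 49 48 27
f 20 50 47
f 50 19 43
f 47 43 11
f 50 43 47
f 19 45 44
f 45 16 32
f 44 32 15
f 45 32 44
f 16 31 36
f 31 10 33
f 36 33 17
f 31 33 36
f 12 38 24
f 38 18 39
f 24 39 13
f 38 39 24
f 12 24 22
f 24 13 23
f 22 23 11
f 24 23 22
f 12 22 29
f 22 11 28
f 29 28 15
f 22 28 29
f 12 29 34
f 29 15 35
f 34 35 17
f 29 35 34
f 12 34 38
f 34 17 41
f 38 41 18
f 34 41 38
f 13 39 27
f 39 18 40
f 27 40 14
f 39 40 27
f 11 23 47
f 23 13 48
f 47 48 20
f 23 48 47
f 15 28 44
f 28 11 43
f 44 43 19
f 28 43 44
f 17 35 36
f 35 15 32
f 36 32 16
f 35 32 36
f 18 41 37
f 41 17 33
f 37 33 10
f 41 33 37



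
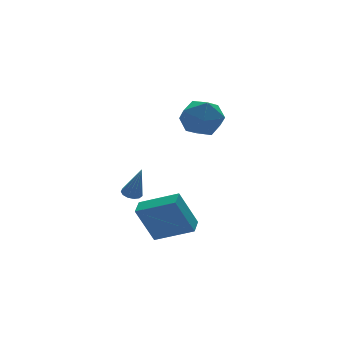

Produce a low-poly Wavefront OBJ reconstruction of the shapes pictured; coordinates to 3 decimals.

v -2.089 -2.758 -1.949
v -2.85 -2.485 -0.186
v -3.367 -1.575 -2.684
v -4.128 -1.302 -0.92
v -1.552 -2.098 -1.82
v -2.313 -1.825 -0.056
v -2.83 -0.915 -2.554
v -3.591 -0.642 -0.791
v -1.485 4.054 -2.694
v -1.104 3.751 -2.847
v -1.275 3.466 -1.006
v -0.984 4.002 -2.775
v -1.023 4.269 -2.677
v -1.209 4.468 -2.584
v -1.482 4.535 -2.527
v -1.757 4.45 -2.523
v -1.945 4.238 -2.573
v -1.987 3.968 -2.662
v -1.87 3.725 -2.761
v -1.63 3.587 -2.839
v -1.345 3.596 -2.871
v 1.746 3.479 1.79
v 2.227 2.746 2.561
v 0.313 2.274 1.539
v 0.794 1.541 2.31
v 0.351 2.559 2.67
v 1.236 3.303 2.826
v 1.304 1.717 1.274
v 2.189 2.461 1.43
v 1.954 1.657 2.242
v 1.365 2.177 3.105
v 1.175 2.843 0.995
v 0.586 3.363 1.858
f 2 4 1
f 5 2 1
f 1 4 3
f 3 5 1
f 2 8 4
f 6 2 5
f 6 8 2
f 4 8 3
f 7 5 3
f 3 8 7
f 7 6 5
f 8 6 7
f 10 9 12
f 10 12 11
f 12 9 13
f 12 13 11
f 13 9 14
f 13 14 11
f 14 9 15
f 14 15 11
f 15 9 16
f 15 16 11
f 16 9 17
f 16 17 11
f 17 9 18
f 17 18 11
f 18 9 19
f 18 19 11
f 19 9 20
f 19 20 11
f 20 9 21
f 20 21 11
f 21 9 10
f 21 10 11
f 22 33 27
f 22 27 23
f 22 23 29
f 22 29 32
f 22 32 33
f 23 27 31
f 27 33 26
f 33 32 24
f 32 29 28
f 29 23 30
f 25 31 26
f 25 26 24
f 25 24 28
f 25 28 30
f 25 30 31
f 26 31 27
f 24 26 33
f 28 24 32
f 30 28 29
f 31 30 23



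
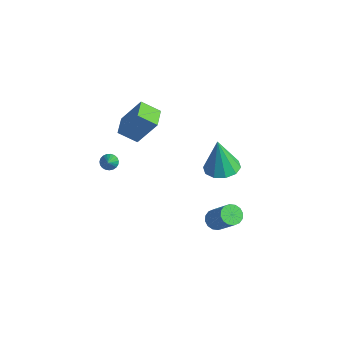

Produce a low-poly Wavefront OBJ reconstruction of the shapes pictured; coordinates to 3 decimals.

v 2.098 2.922 -2.054
v 2.487 3.315 -2.356
v 3.751 3.251 -0.807
v 3.362 2.858 -0.506
v 2.288 3.508 -2.185
v 3.552 3.444 -0.636
v 2.038 3.545 -1.979
v 3.302 3.48 -0.431
v 1.803 3.414 -1.794
v 3.067 3.35 -0.245
v 1.648 3.152 -1.678
v 2.912 3.088 -0.129
v 1.614 2.828 -1.663
v 2.877 2.764 -0.114
v 1.709 2.529 -1.753
v 2.973 2.465 -0.204
v 1.908 2.336 -1.924
v 3.172 2.272 -0.375
v 2.158 2.3 -2.129
v 3.422 2.235 -0.581
v 2.393 2.43 -2.315
v 3.657 2.366 -0.766
v 2.548 2.692 -2.431
v 3.812 2.628 -0.882
v 2.583 3.016 -2.446
v 3.846 2.952 -0.897
v 1.822 3.505 1.891
v 2.533 4.152 2.02
v 1.538 3.415 3.909
v 2.018 4.452 1.961
v 1.428 4.391 1.875
v 0.988 3.991 1.795
v 0.867 3.406 1.752
v 1.11 2.858 1.762
v 1.626 2.557 1.821
v 2.216 2.619 1.907
v 2.656 3.018 1.986
v 2.777 3.604 2.029
v -3.382 0.889 2.504
v -2.588 1.591 4.117
v -4.205 1.789 2.518
v -3.411 2.491 4.131
v -2.629 1.589 1.829
v -1.835 2.291 3.442
v -3.452 2.489 1.843
v -2.658 3.191 3.456
v -4.373 1.037 -0.928
v -4.089 0.825 -1.294
v -3.547 0.323 0.128
v -3.983 1.005 -1.255
v -3.945 1.19 -1.16
v -3.981 1.349 -1.024
v -4.085 1.454 -0.872
v -4.238 1.487 -0.729
v -4.415 1.443 -0.621
v -4.585 1.328 -0.566
v -4.718 1.163 -0.574
v -4.791 0.976 -0.643
v -4.793 0.8 -0.761
v -4.721 0.665 -0.908
v -4.59 0.594 -1.059
v -4.421 0.6 -1.187
v -4.244 0.682 -1.27
f 2 1 5
f 2 5 3
f 3 5 6
f 3 6 4
f 5 1 7
f 5 7 6
f 6 7 8
f 6 8 4
f 7 1 9
f 7 9 8
f 8 9 10
f 8 10 4
f 9 1 11
f 9 11 10
f 10 11 12
f 10 12 4
f 11 1 13
f 11 13 12
f 12 13 14
f 12 14 4
f 13 1 15
f 13 15 14
f 14 15 16
f 14 16 4
f 15 1 17
f 15 17 16
f 16 17 18
f 16 18 4
f 17 1 19
f 17 19 18
f 18 19 20
f 18 20 4
f 19 1 21
f 19 21 20
f 20 21 22
f 20 22 4
f 21 1 23
f 21 23 22
f 22 23 24
f 22 24 4
f 23 1 25
f 23 25 24
f 24 25 26
f 24 26 4
f 25 1 2
f 25 2 26
f 26 2 3
f 26 3 4
f 28 27 30
f 28 30 29
f 30 27 31
f 30 31 29
f 31 27 32
f 31 32 29
f 32 27 33
f 32 33 29
f 33 27 34
f 33 34 29
f 34 27 35
f 34 35 29
f 35 27 36
f 35 36 29
f 36 27 37
f 36 37 29
f 37 27 38
f 37 38 29
f 38 27 28
f 38 28 29
f 40 42 39
f 43 40 39
f 39 42 41
f 41 43 39
f 40 46 42
f 44 40 43
f 44 46 40
f 42 46 41
f 45 43 41
f 41 46 45
f 45 44 43
f 46 44 45
f 48 47 50
f 48 50 49
f 50 47 51
f 50 51 49
f 51 47 52
f 51 52 49
f 52 47 53
f 52 53 49
f 53 47 54
f 53 54 49
f 54 47 55
f 54 55 49
f 55 47 56
f 55 56 49
f 56 47 57
f 56 57 49
f 57 47 58
f 57 58 49
f 58 47 59
f 58 59 49
f 59 47 60
f 59 60 49
f 60 47 61
f 60 61 49
f 61 47 62
f 61 62 49
f 62 47 63
f 62 63 49
f 63 47 48
f 63 48 49



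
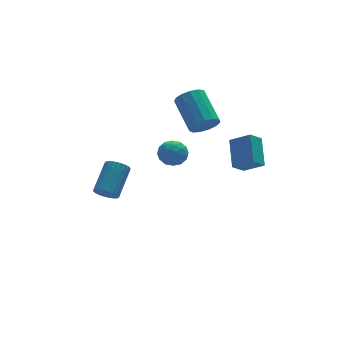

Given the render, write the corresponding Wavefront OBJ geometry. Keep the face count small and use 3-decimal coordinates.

v -4.353 2.2 -3.223
v -3.903 2.263 -3.755
v -2.757 3.422 -2.649
v -3.207 3.36 -2.117
v -4.07 2.473 -3.802
v -2.924 3.633 -2.696
v -4.281 2.642 -3.761
v -3.135 3.802 -2.655
v -4.503 2.744 -3.638
v -3.356 3.903 -2.532
v -4.702 2.763 -3.451
v -3.555 3.922 -2.346
v -4.847 2.696 -3.23
v -3.701 3.855 -2.125
v -4.918 2.554 -3.008
v -3.772 3.713 -1.902
v -4.902 2.358 -2.819
v -3.756 3.517 -1.713
v -4.803 2.138 -2.691
v -3.657 3.297 -1.585
v -4.636 1.927 -2.644
v -3.49 3.087 -1.538
v -4.425 1.758 -2.685
v -3.279 2.918 -1.579
v -4.204 1.657 -2.808
v -3.057 2.816 -1.702
v -4.005 1.638 -2.994
v -2.858 2.797 -1.889
v -3.859 1.705 -3.215
v -2.713 2.864 -2.11
v -3.788 1.847 -3.438
v -2.642 3.006 -2.332
v -3.804 2.043 -3.627
v -2.658 3.202 -2.521
v 0.778 1.209 1.243
v 1.081 0.798 1.935
v 1.065 2.66 3.049
v 0.762 3.071 2.357
v 1.468 0.95 1.686
v 1.452 2.812 2.8
v 1.636 1.184 1.297
v 1.62 3.046 2.411
v 1.532 1.426 0.89
v 1.516 3.289 2.004
v 1.188 1.599 0.596
v 1.172 3.462 1.71
v 0.714 1.649 0.507
v 0.698 3.511 1.621
v 0.261 1.558 0.652
v 0.245 3.42 1.765
v -0.029 1.357 0.984
v -0.045 3.219 2.098
v -0.062 1.108 1.399
v -0.078 2.971 2.513
v 0.172 0.892 1.764
v 0.156 2.754 2.878
v 0.598 0.776 1.964
v 0.582 2.638 3.078
v 0.647 -3.595 1.035
v -0.067 -3.773 1.635
v 1.128 -2.247 2.007
v 0.414 -2.425 2.607
v 1.406 -4.355 1.713
v 0.692 -4.533 2.313
v 1.887 -3.007 2.685
v 1.173 -3.185 3.285
v -1.262 2.675 -1.304
v -0.678 2.989 -0.754
v -0.282 1.871 -1.886
v 0.302 2.185 -1.336
v -0.328 1.671 -1.049
v -0.933 2.168 -0.689
v -0.027 2.692 -1.951
v -0.632 3.189 -1.591
v 0.086 2.999 -1.154
v -0.1 2.369 -0.596
v -0.86 2.491 -2.044
v -1.046 1.861 -1.486
v -1.056 2.903 -0.978
v 0.096 1.957 -1.662
v -0.274 1.655 -1.493
v 0.069 1.84 -1.17
v -1.206 2.42 -0.939
v -0.863 2.605 -0.616
v -0.657 1.83 -0.789
v -0.097 2.255 -2.024
v 0.246 2.44 -1.701
v -1.029 3.02 -1.47
v -0.686 3.205 -1.147
v -0.303 3.03 -1.851
v -0.263 3.093 -0.889
v 0.313 2.621 -1.232
v 0.119 2.918 -1.593
v -0.237 3.211 -1.382
v -0.373 2.723 -0.562
v 0.203 2.25 -0.904
v -0.167 1.948 -0.735
v -0.523 2.24 -0.523
v 0.076 2.729 -0.797
v -1.163 2.61 -1.736
v -0.587 2.137 -2.078
v -0.437 2.62 -2.117
v -0.793 2.912 -1.905
v -1.273 2.239 -1.408
v -0.697 1.767 -1.751
v -0.723 1.649 -1.258
v -1.079 1.942 -1.047
v -1.036 2.131 -1.843
f 2 1 5
f 2 5 3
f 3 5 6
f 3 6 4
f 5 1 7
f 5 7 6
f 6 7 8
f 6 8 4
f 7 1 9
f 7 9 8
f 8 9 10
f 8 10 4
f 9 1 11
f 9 11 10
f 10 11 12
f 10 12 4
f 11 1 13
f 11 13 12
f 12 13 14
f 12 14 4
f 13 1 15
f 13 15 14
f 14 15 16
f 14 16 4
f 15 1 17
f 15 17 16
f 16 17 18
f 16 18 4
f 17 1 19
f 17 19 18
f 18 19 20
f 18 20 4
f 19 1 21
f 19 21 20
f 20 21 22
f 20 22 4
f 21 1 23
f 21 23 22
f 22 23 24
f 22 24 4
f 23 1 25
f 23 25 24
f 24 25 26
f 24 26 4
f 25 1 27
f 25 27 26
f 26 27 28
f 26 28 4
f 27 1 29
f 27 29 28
f 28 29 30
f 28 30 4
f 29 1 31
f 29 31 30
f 30 31 32
f 30 32 4
f 31 1 33
f 31 33 32
f 32 33 34
f 32 34 4
f 33 1 2
f 33 2 34
f 34 2 3
f 34 3 4
f 36 35 39
f 36 39 37
f 37 39 40
f 37 40 38
f 39 35 41
f 39 41 40
f 40 41 42
f 40 42 38
f 41 35 43
f 41 43 42
f 42 43 44
f 42 44 38
f 43 35 45
f 43 45 44
f 44 45 46
f 44 46 38
f 45 35 47
f 45 47 46
f 46 47 48
f 46 48 38
f 47 35 49
f 47 49 48
f 48 49 50
f 48 50 38
f 49 35 51
f 49 51 50
f 50 51 52
f 50 52 38
f 51 35 53
f 51 53 52
f 52 53 54
f 52 54 38
f 53 35 55
f 53 55 54
f 54 55 56
f 54 56 38
f 55 35 57
f 55 57 56
f 56 57 58
f 56 58 38
f 57 35 36
f 57 36 58
f 58 36 37
f 58 37 38
f 60 62 59
f 63 60 59
f 59 62 61
f 61 63 59
f 60 66 62
f 64 60 63
f 64 66 60
f 62 66 61
f 65 63 61
f 61 66 65
f 65 64 63
f 66 64 65
f 67 104 83
f 104 78 107
f 83 107 72
f 104 107 83
f 67 83 79
f 83 72 84
f 79 84 68
f 83 84 79
f 67 79 88
f 79 68 89
f 88 89 74
f 79 89 88
f 67 88 100
f 88 74 103
f 100 103 77
f 88 103 100
f 67 100 104
f 100 77 108
f 104 108 78
f 100 108 104
f 68 84 95
f 84 72 98
f 95 98 76
f 84 98 95
f 72 107 85
f 107 78 106
f 85 106 71
f 107 106 85
f 78 108 105
f 108 77 101
f 105 101 69
f 108 101 105
f 77 103 102
f 103 74 90
f 102 90 73
f 103 90 102
f 74 89 94
f 89 68 91
f 94 91 75
f 89 91 94
f 70 96 82
f 96 76 97
f 82 97 71
f 96 97 82
f 70 82 80
f 82 71 81
f 80 81 69
f 82 81 80
f 70 80 87
f 80 69 86
f 87 86 73
f 80 86 87
f 70 87 92
f 87 73 93
f 92 93 75
f 87 93 92
f 70 92 96
f 92 75 99
f 96 99 76
f 92 99 96
f 71 97 85
f 97 76 98
f 85 98 72
f 97 98 85
f 69 81 105
f 81 71 106
f 105 106 78
f 81 106 105
f 73 86 102
f 86 69 101
f 102 101 77
f 86 101 102
f 75 93 94
f 93 73 90
f 94 90 74
f 93 90 94
f 76 99 95
f 99 75 91
f 95 91 68
f 99 91 95

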